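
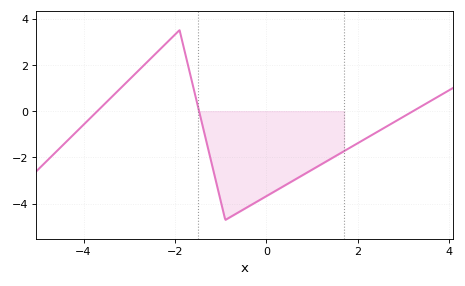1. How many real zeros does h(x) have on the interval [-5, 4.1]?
3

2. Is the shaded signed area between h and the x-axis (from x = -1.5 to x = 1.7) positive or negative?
negative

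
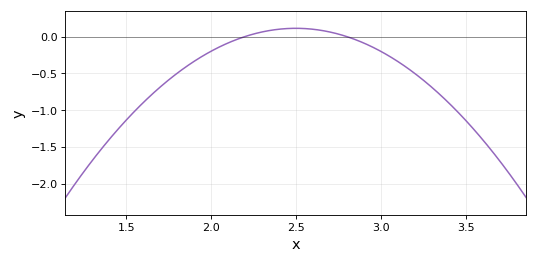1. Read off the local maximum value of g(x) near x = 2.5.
0.112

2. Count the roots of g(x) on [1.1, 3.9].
2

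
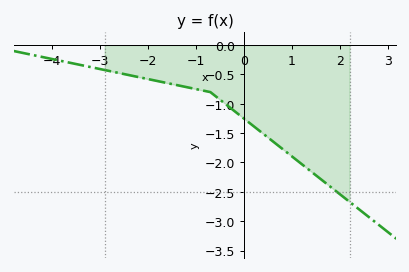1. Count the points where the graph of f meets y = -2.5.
1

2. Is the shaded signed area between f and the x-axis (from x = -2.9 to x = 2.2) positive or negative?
negative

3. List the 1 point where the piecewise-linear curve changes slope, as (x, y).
(-0.7, -0.8)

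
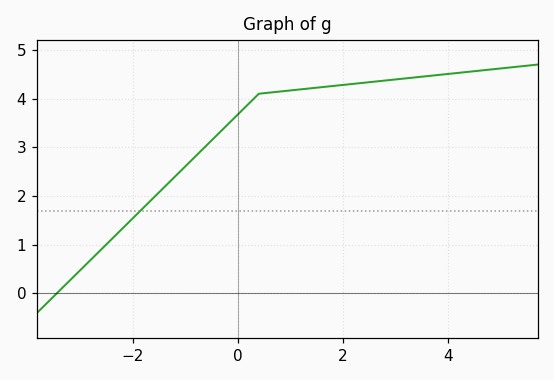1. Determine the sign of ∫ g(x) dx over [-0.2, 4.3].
positive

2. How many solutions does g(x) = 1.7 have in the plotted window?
1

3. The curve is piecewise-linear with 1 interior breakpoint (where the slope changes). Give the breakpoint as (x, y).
(0.4, 4.1)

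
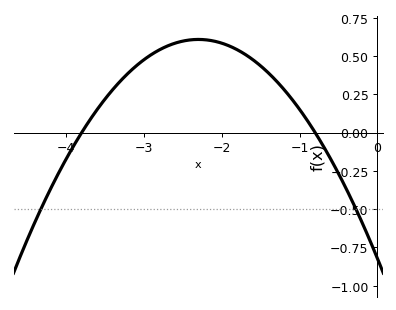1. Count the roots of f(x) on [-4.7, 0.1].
2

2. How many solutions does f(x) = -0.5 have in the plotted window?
2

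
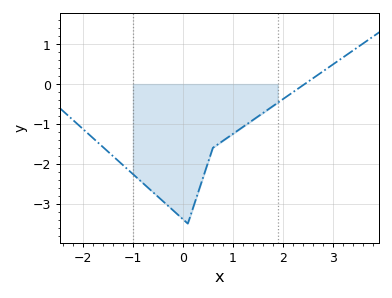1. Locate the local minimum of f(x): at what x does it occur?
0.098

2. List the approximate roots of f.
2.44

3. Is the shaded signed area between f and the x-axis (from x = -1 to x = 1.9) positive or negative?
negative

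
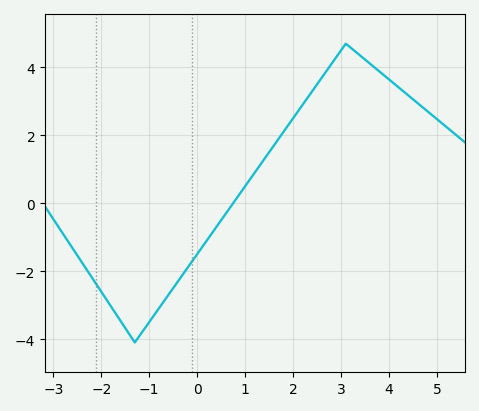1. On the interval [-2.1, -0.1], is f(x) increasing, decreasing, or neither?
neither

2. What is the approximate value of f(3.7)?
4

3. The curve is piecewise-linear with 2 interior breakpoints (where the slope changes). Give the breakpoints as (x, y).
(-1.3, -4.1); (3.1, 4.7)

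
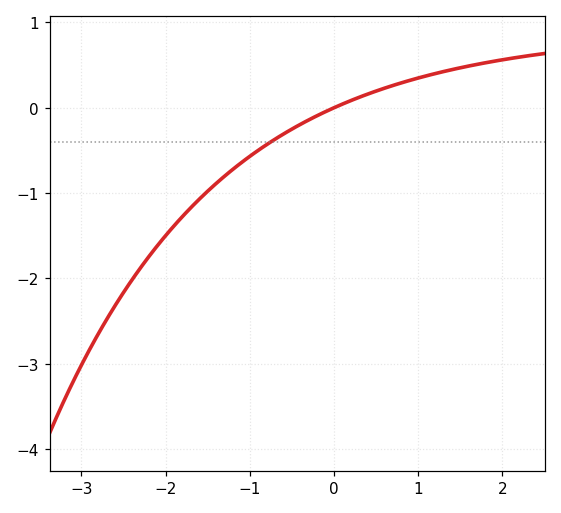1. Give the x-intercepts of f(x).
0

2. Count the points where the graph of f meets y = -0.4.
1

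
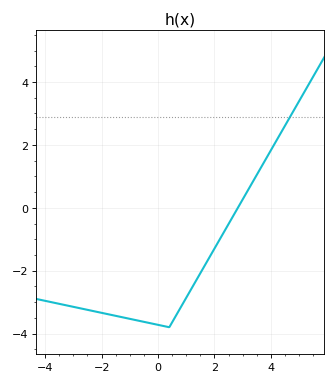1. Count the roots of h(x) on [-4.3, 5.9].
1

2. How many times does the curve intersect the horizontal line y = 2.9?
1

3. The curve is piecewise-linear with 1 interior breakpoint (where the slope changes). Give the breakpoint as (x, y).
(0.4, -3.8)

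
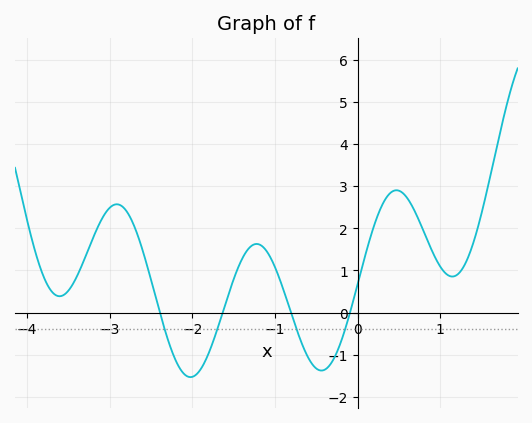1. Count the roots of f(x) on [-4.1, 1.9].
4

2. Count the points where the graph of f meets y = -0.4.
4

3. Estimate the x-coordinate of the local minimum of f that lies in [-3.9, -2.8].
-3.6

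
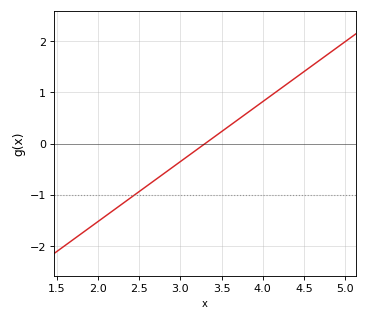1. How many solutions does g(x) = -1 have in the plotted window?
1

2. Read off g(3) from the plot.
-0.4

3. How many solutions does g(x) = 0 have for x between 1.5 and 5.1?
1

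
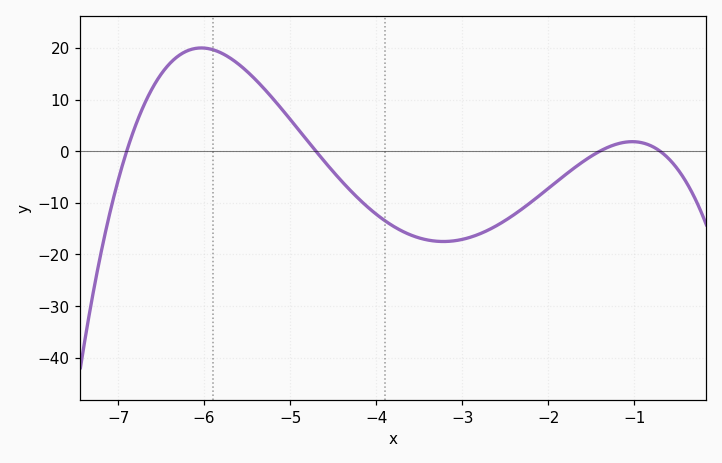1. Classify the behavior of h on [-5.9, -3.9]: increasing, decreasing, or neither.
decreasing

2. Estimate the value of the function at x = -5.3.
12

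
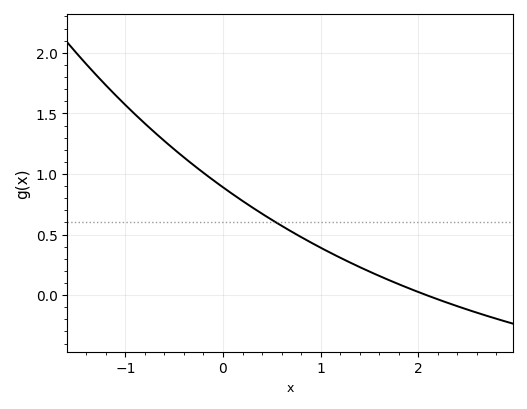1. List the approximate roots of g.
2.08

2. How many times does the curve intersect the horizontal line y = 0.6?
1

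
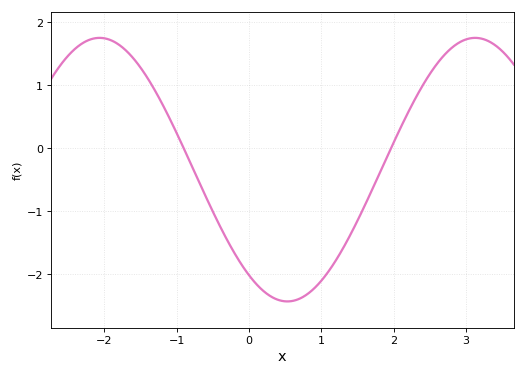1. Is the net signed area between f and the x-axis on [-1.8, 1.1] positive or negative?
negative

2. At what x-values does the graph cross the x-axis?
-0.9, 2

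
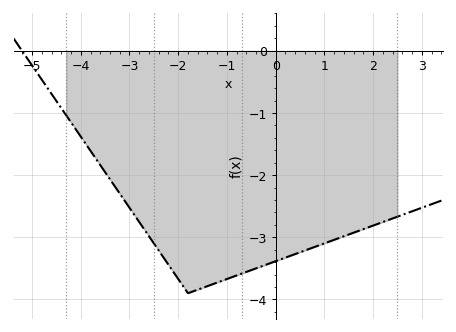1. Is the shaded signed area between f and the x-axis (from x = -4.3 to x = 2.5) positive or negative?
negative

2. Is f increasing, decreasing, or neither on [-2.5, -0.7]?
neither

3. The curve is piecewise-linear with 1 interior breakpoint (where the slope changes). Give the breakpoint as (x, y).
(-1.8, -3.9)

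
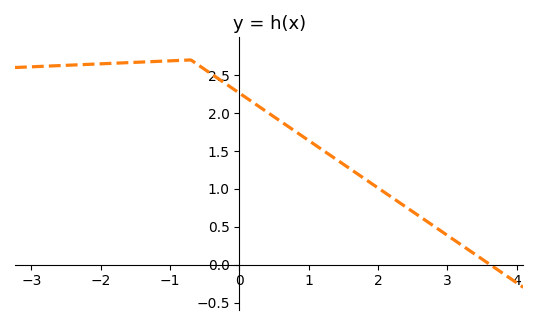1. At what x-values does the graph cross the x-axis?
3.6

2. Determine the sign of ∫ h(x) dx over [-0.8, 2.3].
positive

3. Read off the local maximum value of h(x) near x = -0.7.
2.7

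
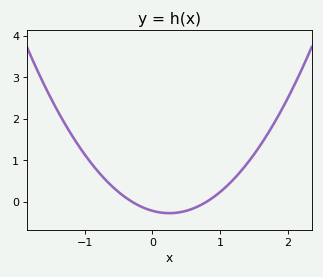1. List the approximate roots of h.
-0.3, 0.8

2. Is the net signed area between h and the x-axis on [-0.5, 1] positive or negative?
negative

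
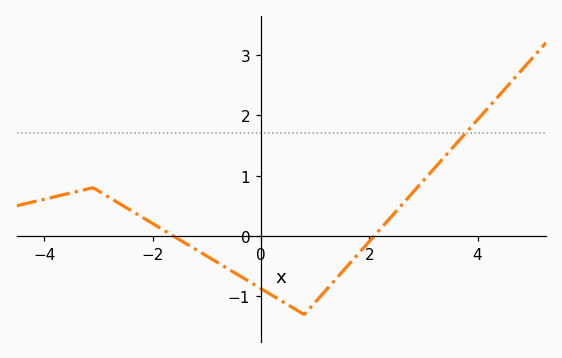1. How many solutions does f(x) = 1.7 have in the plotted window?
1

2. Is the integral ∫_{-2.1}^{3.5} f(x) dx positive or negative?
negative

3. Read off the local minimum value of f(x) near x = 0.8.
-1.3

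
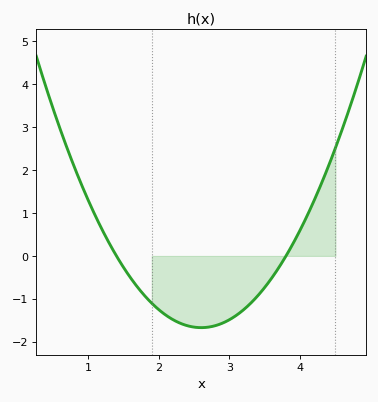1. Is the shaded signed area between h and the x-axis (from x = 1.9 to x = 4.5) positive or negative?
negative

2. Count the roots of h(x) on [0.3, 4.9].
2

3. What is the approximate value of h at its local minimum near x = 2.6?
-1.7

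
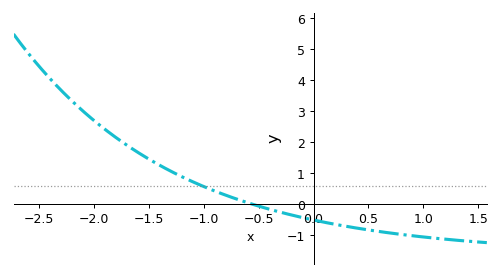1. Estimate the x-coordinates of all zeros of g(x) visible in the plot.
-0.6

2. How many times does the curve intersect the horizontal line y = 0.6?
1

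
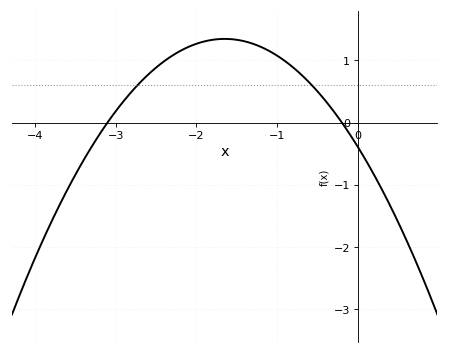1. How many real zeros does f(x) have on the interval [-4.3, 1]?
2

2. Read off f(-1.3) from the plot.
1.27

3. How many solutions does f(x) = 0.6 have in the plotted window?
2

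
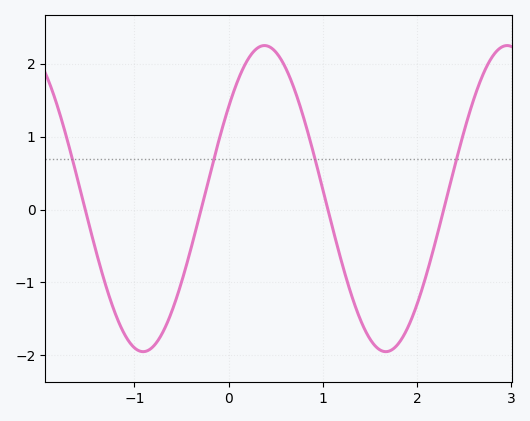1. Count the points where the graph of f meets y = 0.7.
4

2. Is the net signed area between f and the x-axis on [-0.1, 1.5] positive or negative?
positive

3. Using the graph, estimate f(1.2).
-0.719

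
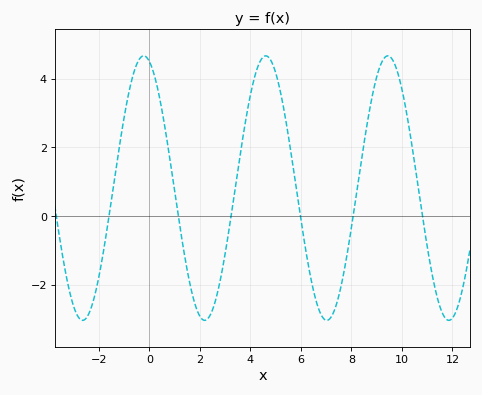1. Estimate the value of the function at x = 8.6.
2.6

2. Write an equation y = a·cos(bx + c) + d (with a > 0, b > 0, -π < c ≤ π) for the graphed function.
y = 3.84cos(1.3x + 0.29) + 0.82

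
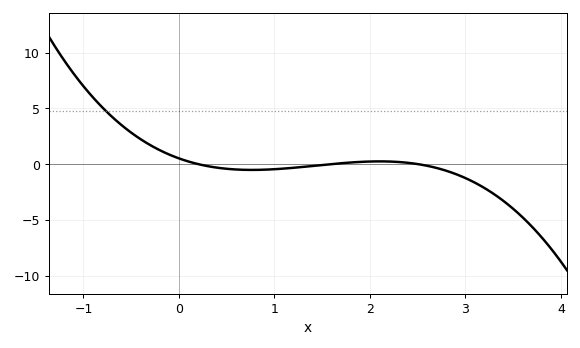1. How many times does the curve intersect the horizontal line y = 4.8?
1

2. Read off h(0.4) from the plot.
-0.5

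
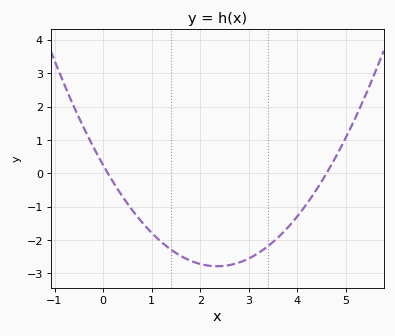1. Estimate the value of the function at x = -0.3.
1.08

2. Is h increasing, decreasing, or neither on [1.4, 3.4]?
neither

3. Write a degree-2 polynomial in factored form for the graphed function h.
y = 0.55(x - 0.1)(x - 4.6)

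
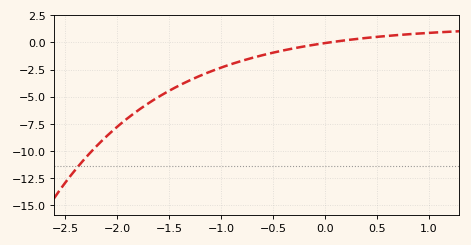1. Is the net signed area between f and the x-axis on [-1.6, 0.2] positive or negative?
negative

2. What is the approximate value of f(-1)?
-2.4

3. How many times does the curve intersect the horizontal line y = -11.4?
1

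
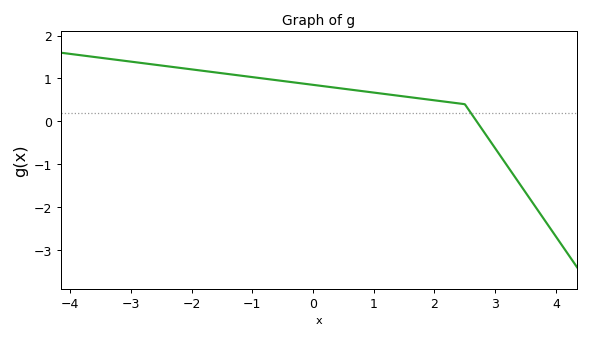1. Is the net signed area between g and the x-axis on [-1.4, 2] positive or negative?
positive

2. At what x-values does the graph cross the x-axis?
2.6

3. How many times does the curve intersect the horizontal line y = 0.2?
1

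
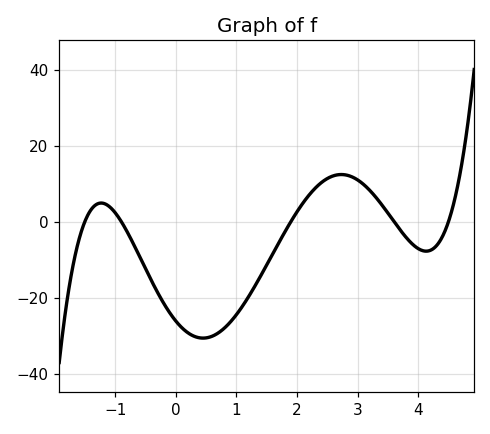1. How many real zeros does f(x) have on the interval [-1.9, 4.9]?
5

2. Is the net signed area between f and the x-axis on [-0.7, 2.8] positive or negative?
negative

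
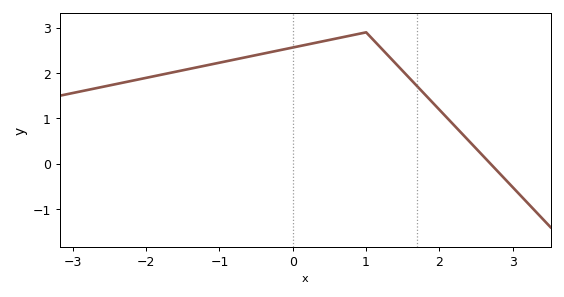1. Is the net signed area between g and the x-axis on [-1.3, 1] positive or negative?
positive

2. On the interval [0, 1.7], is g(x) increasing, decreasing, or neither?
neither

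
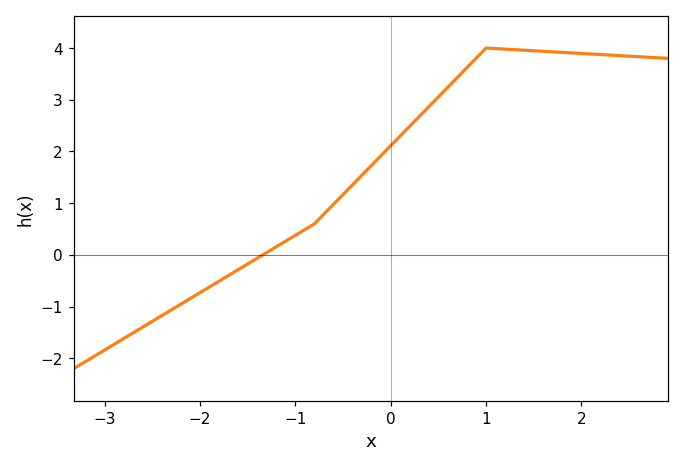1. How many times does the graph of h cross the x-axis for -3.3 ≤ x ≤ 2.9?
1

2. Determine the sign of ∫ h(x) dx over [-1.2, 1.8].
positive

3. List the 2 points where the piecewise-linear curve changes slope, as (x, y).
(-0.8, 0.6); (1, 4)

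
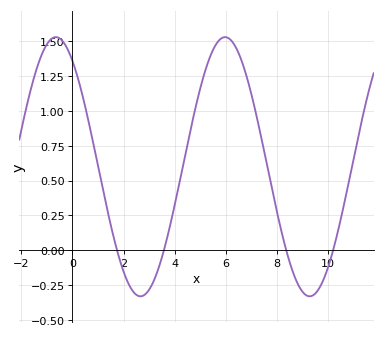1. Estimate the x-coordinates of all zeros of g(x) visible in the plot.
1.8, 3.6, 8.4, 10.2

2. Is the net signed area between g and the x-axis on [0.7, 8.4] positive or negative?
positive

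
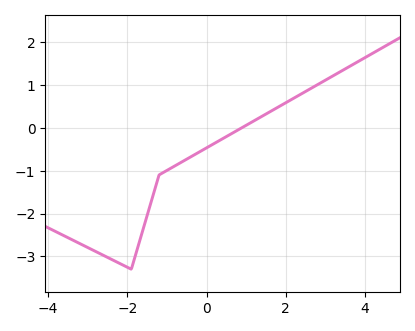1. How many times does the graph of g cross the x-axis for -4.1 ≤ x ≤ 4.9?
1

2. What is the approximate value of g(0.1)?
-0.4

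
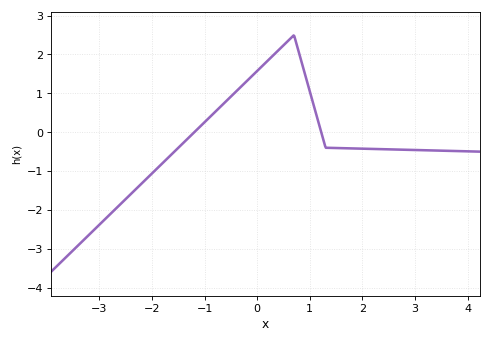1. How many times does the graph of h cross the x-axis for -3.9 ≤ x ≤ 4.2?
2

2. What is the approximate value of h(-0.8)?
0.52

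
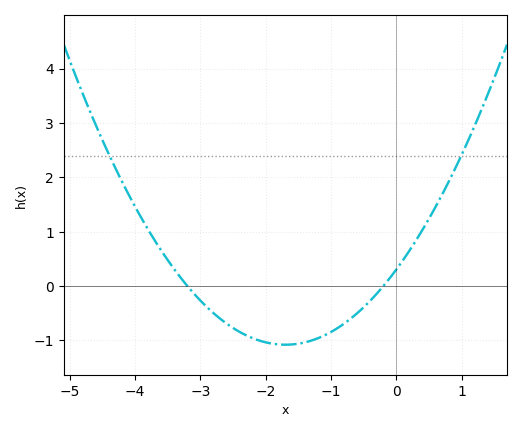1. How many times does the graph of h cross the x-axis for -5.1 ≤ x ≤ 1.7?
2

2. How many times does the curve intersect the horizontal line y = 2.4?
2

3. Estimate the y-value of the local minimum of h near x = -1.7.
-1.1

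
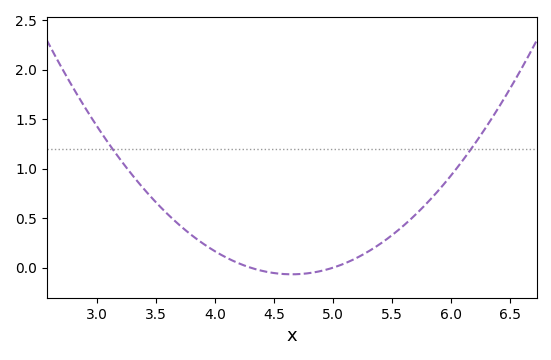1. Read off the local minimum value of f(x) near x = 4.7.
-0.067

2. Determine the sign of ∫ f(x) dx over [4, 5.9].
positive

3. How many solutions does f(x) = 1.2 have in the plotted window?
2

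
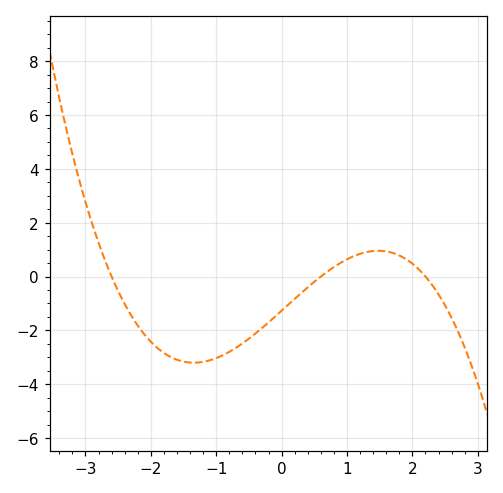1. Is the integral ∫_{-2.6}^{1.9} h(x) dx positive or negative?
negative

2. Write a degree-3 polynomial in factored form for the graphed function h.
y = -0.37(x + 2.6)(x - 0.6)(x - 2.2)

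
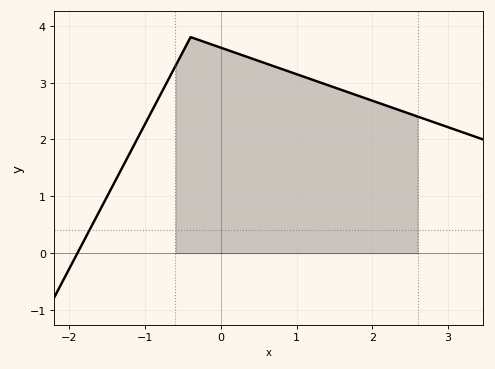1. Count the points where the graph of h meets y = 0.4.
1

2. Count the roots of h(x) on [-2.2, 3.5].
1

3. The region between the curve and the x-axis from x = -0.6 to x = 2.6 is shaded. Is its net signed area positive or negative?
positive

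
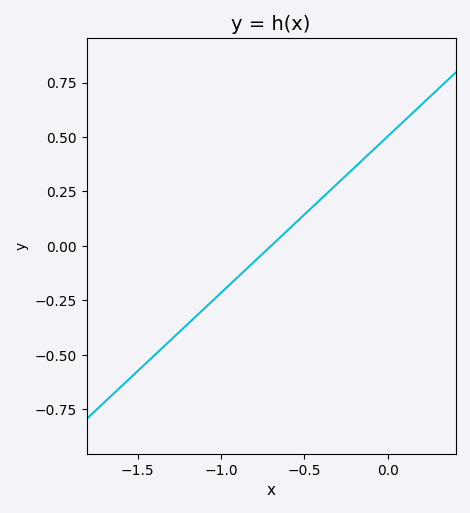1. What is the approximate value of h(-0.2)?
0.36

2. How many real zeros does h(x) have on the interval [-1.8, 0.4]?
1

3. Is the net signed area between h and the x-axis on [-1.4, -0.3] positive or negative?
negative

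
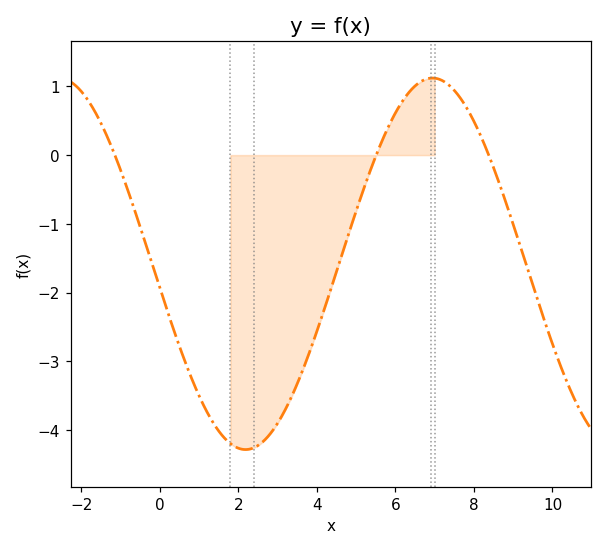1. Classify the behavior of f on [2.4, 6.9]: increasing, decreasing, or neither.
increasing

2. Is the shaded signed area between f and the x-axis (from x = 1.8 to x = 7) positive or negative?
negative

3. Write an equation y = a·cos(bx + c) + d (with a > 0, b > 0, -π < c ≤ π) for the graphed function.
y = 2.7cos(0.66x + 1.7) - 1.58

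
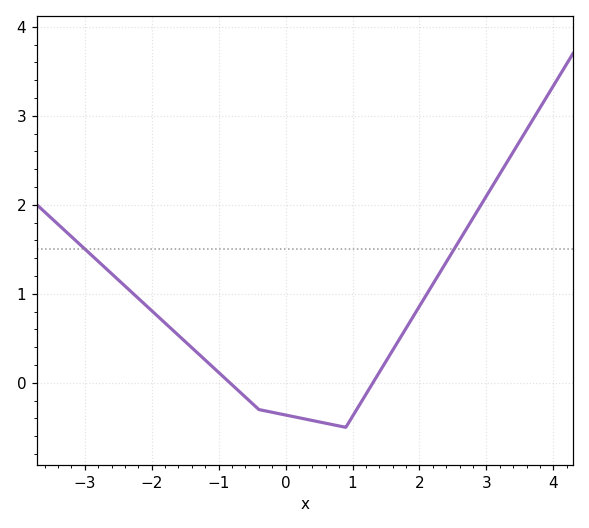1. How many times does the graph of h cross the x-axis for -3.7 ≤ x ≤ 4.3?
2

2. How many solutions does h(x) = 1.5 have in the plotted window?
2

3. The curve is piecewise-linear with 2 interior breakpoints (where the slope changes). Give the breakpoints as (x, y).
(-0.4, -0.3); (0.9, -0.5)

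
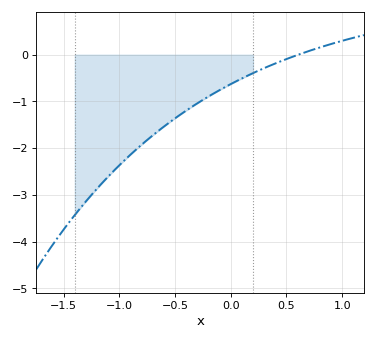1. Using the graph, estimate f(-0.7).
-1.7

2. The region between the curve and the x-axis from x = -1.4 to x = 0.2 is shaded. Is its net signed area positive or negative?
negative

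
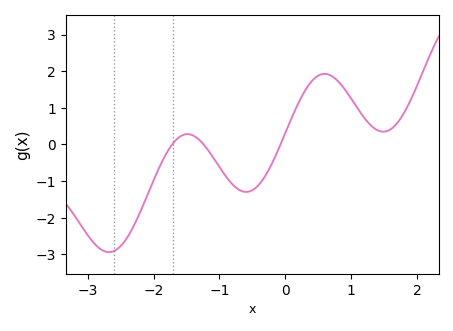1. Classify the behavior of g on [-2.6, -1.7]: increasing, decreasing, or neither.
increasing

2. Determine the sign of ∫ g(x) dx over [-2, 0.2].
negative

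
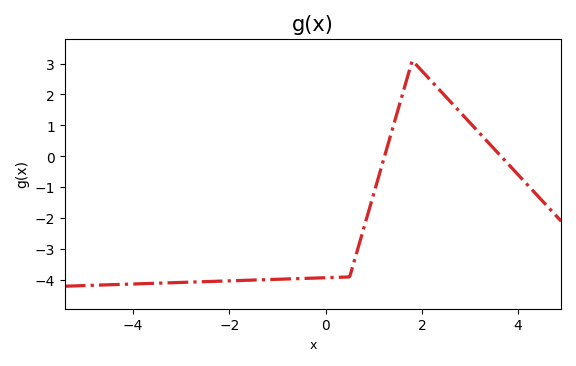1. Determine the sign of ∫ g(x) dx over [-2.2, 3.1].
negative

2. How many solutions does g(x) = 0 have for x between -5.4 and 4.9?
2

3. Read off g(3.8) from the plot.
-0.3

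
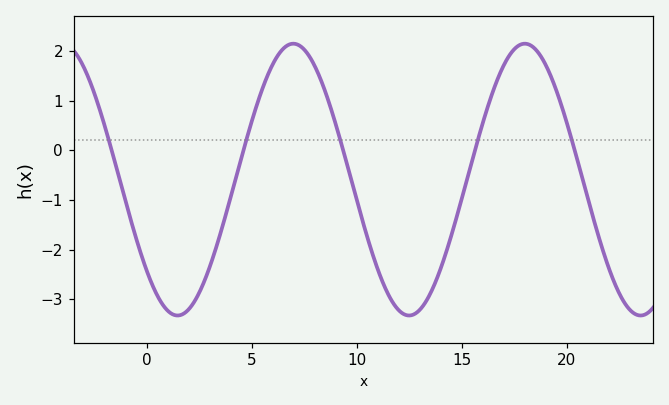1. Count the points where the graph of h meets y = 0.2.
5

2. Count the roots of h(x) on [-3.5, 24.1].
5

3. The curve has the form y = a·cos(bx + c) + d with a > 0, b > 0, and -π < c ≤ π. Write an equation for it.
y = 2.74cos(0.57x + 2.3) - 0.59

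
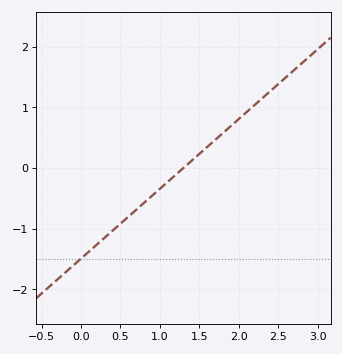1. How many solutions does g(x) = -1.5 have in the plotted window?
1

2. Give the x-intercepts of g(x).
1.3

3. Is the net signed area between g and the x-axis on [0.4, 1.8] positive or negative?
negative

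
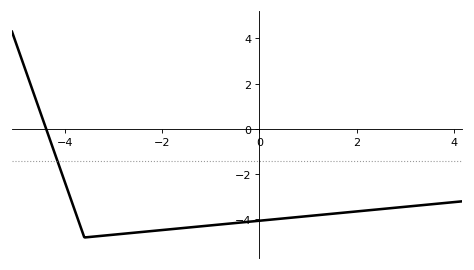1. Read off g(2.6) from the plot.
-3.52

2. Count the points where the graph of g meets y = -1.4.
1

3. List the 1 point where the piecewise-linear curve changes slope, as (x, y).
(-3.6, -4.8)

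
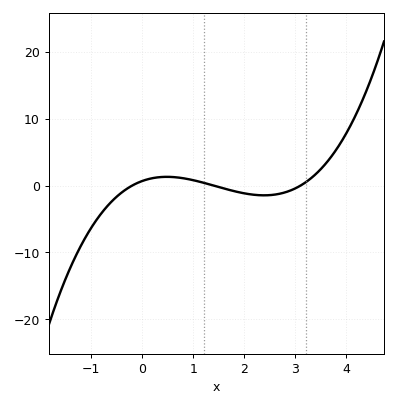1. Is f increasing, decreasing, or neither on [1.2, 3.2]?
neither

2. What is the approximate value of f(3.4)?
1.73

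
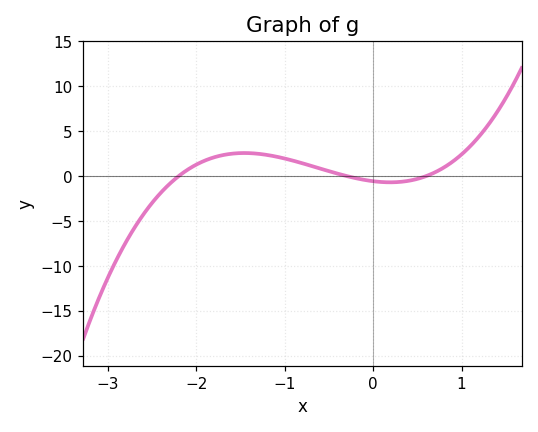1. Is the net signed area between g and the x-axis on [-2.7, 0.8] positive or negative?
positive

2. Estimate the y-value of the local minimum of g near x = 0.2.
-0.696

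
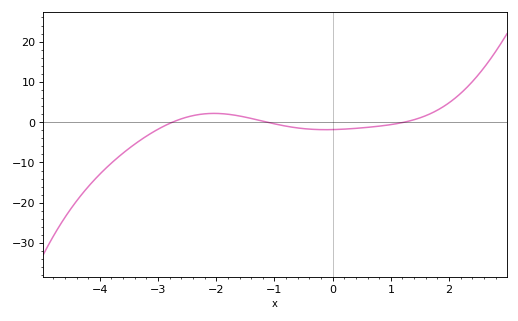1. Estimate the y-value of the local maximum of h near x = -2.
2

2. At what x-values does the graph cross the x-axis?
-2.8, -1.2, 1.2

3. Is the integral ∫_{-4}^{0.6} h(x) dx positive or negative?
negative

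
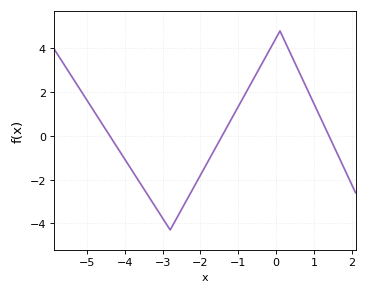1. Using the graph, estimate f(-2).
-1.8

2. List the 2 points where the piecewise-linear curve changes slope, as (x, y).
(-2.8, -4.3); (0.1, 4.8)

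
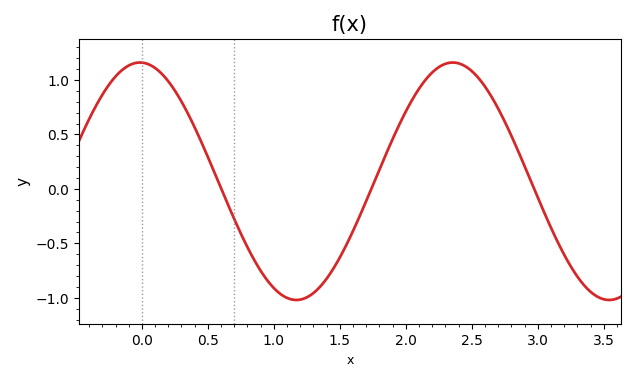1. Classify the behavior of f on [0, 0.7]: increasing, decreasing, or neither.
decreasing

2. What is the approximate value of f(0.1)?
1.1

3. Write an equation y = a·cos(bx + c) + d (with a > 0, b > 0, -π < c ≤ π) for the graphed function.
y = 1.09cos(2.6x + 0.04) + 0.07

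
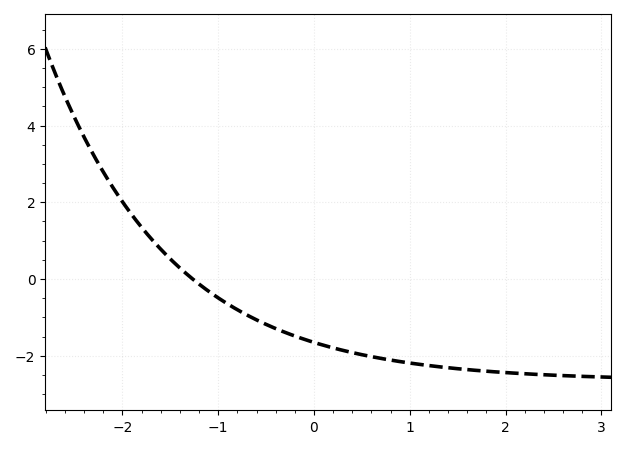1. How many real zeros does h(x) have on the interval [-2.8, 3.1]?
1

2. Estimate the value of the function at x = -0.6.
-1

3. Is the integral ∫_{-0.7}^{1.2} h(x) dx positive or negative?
negative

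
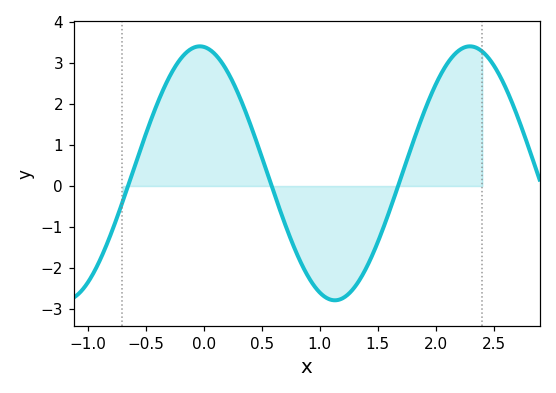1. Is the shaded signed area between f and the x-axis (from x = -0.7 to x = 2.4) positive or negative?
positive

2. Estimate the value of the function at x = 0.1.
3.2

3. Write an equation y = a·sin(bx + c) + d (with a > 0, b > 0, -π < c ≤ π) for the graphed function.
y = 3.1sin(2.7x + 1.7) + 0.31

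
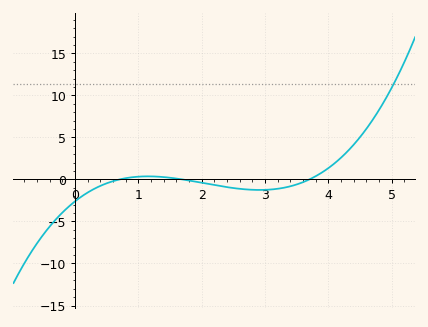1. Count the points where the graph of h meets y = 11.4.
1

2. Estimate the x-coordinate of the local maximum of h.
1.2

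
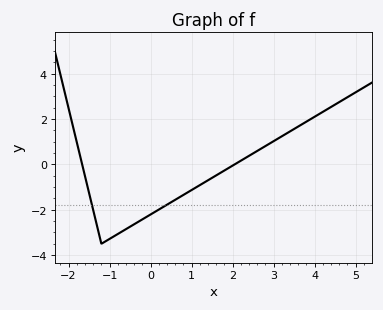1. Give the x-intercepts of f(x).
-1.67, 2.05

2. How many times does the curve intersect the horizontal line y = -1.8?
2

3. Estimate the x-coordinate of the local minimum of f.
-1.2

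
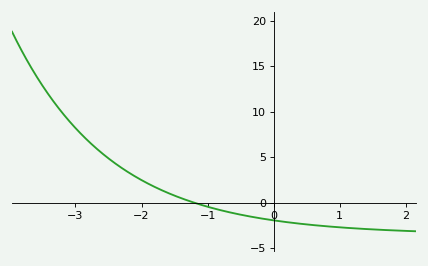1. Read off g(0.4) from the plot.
-2.5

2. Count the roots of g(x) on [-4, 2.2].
1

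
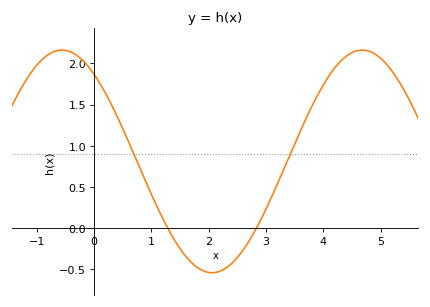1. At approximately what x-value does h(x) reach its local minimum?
2.06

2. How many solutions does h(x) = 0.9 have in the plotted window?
2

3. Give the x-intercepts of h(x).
1.29, 2.83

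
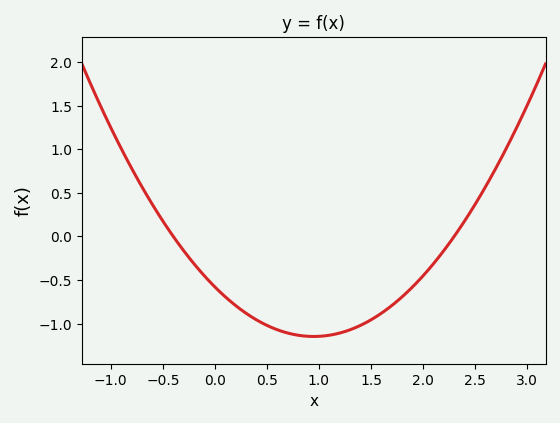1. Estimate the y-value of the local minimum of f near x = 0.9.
-1.15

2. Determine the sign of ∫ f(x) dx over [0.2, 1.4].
negative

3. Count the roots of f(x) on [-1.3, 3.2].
2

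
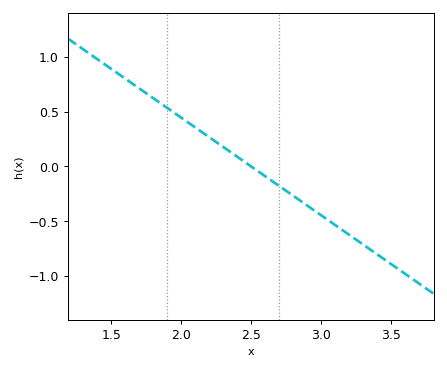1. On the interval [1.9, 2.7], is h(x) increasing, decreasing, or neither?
decreasing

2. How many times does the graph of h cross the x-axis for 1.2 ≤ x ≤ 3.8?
1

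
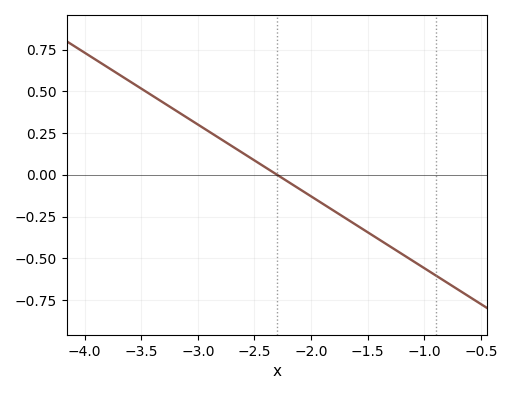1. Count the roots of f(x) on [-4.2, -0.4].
1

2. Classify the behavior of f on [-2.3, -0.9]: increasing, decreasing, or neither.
decreasing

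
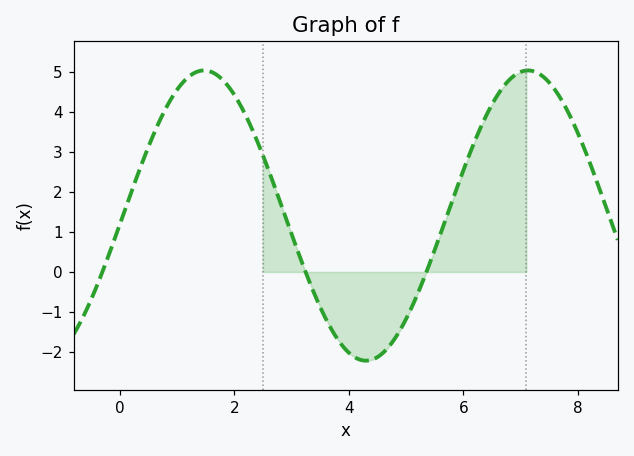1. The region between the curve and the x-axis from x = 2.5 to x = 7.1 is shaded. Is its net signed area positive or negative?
positive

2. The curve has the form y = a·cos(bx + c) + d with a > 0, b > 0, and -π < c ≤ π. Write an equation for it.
y = 3.63cos(1.1x - 1.6) + 1.41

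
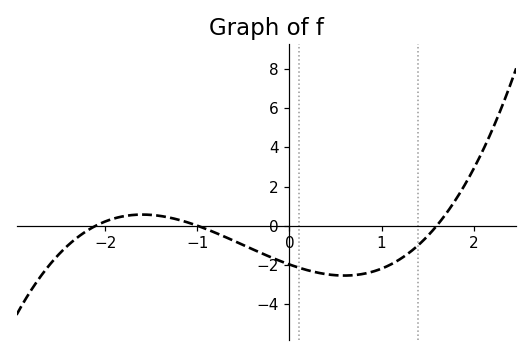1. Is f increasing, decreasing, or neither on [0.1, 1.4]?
neither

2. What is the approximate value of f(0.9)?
-2.4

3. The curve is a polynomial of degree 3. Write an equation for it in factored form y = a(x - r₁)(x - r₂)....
y = 0.59(x + 2.1)(x + 1)(x - 1.6)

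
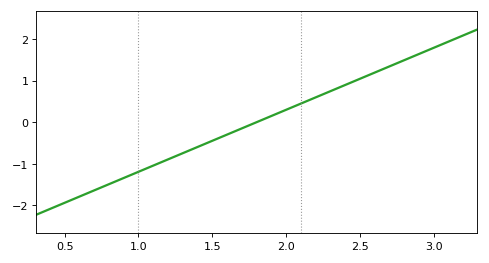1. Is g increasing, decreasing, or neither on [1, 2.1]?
increasing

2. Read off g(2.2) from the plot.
0.6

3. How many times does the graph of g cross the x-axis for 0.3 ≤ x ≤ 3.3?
1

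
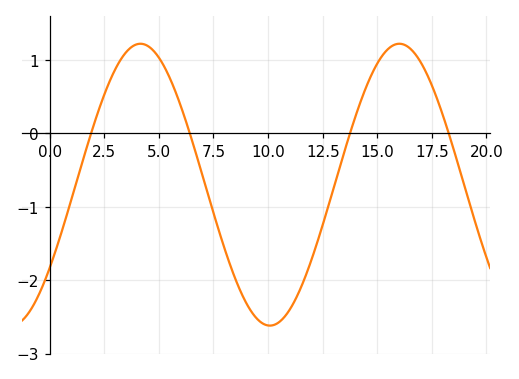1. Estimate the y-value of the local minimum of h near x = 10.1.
-2.6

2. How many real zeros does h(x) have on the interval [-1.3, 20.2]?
4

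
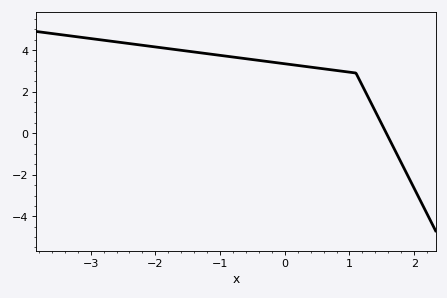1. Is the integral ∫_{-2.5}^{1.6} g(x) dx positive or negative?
positive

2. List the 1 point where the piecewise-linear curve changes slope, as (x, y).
(1.1, 2.9)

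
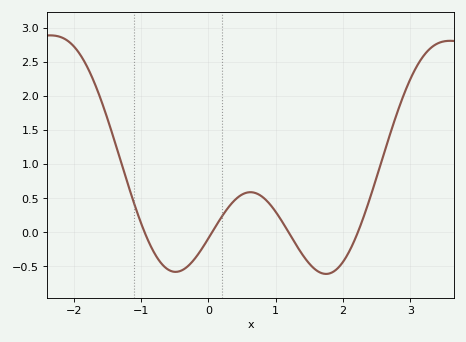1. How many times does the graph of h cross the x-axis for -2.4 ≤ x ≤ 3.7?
4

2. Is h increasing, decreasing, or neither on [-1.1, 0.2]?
neither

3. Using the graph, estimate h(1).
0.299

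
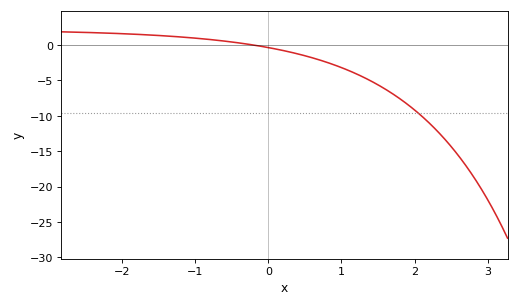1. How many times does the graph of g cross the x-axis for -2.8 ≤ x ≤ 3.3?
1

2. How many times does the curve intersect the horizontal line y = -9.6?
1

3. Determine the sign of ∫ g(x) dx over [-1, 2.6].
negative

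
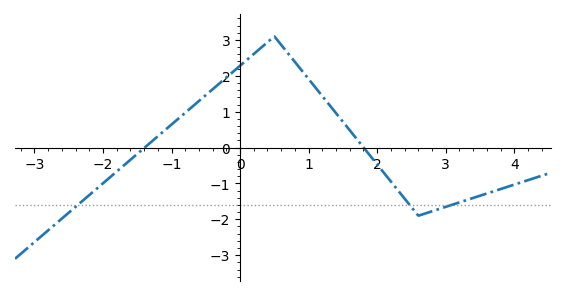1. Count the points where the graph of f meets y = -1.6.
3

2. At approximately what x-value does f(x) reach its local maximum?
0.4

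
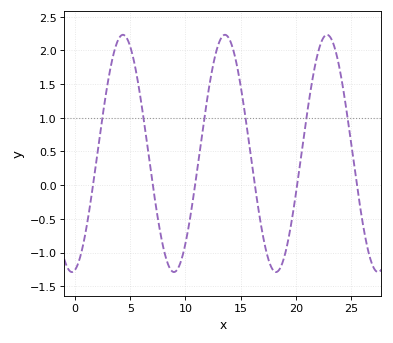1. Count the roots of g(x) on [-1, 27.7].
6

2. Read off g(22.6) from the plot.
2.2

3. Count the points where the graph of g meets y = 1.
6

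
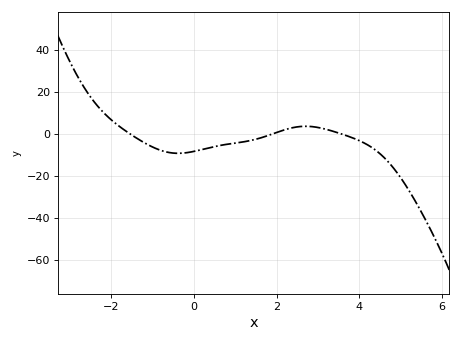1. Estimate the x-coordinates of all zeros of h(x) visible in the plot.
-1.54, 1.88, 3.58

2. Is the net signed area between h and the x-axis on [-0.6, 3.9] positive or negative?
negative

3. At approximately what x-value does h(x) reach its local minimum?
-0.383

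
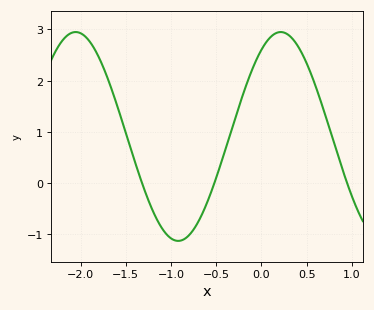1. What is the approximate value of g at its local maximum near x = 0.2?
2.9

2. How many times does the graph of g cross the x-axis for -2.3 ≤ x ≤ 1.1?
3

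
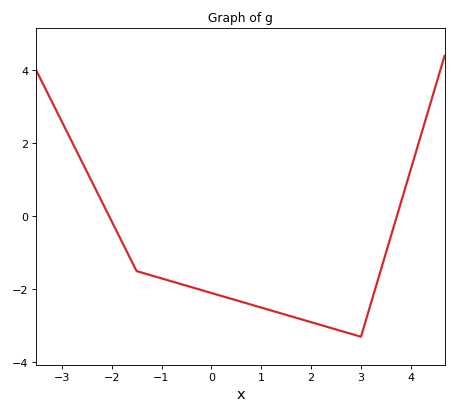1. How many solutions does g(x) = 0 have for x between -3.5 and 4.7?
2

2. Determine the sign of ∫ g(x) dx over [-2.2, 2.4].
negative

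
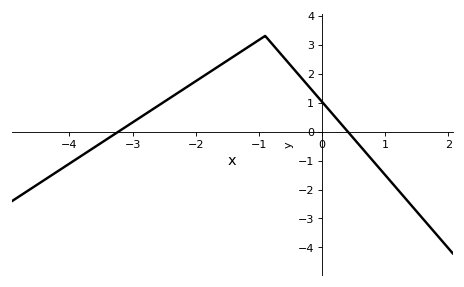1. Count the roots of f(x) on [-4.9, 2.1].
2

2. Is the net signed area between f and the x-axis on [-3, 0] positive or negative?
positive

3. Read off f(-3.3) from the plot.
-0.1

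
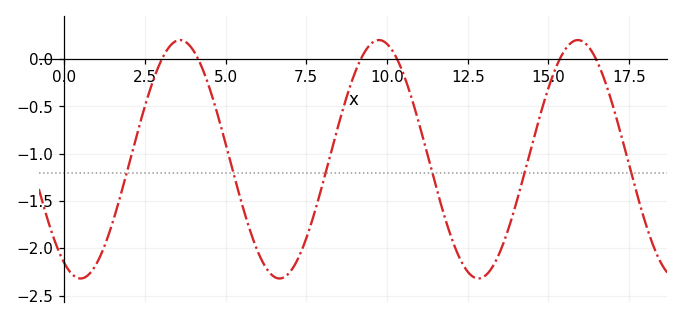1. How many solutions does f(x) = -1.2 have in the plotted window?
6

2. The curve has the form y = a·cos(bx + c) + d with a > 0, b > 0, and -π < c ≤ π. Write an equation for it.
y = 1.26cos(1.02x + 2.62) - 1.06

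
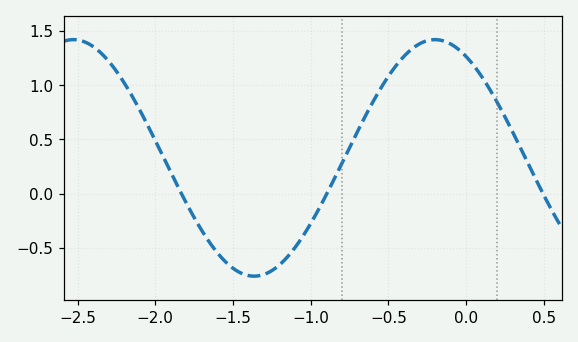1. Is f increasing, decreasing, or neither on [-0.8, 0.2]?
neither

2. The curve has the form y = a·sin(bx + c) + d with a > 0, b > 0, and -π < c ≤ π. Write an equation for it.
y = 1.09sin(2.7x + 2.11) + 0.33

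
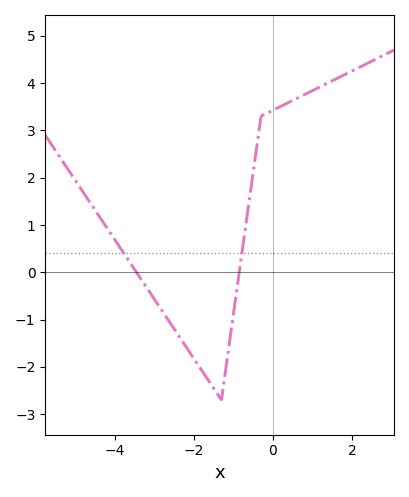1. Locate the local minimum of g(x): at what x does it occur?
-1.3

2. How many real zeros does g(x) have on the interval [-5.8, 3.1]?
2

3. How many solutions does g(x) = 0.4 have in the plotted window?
2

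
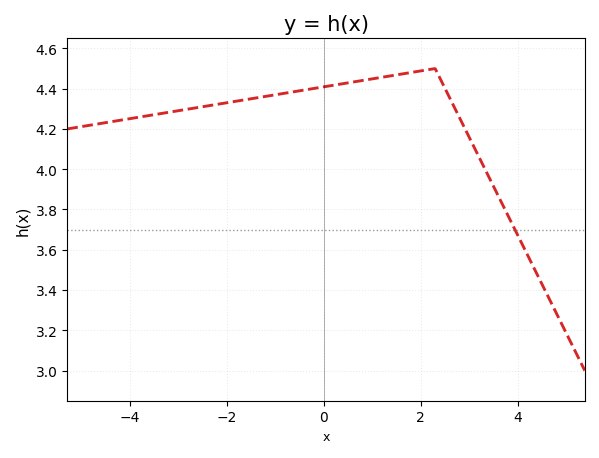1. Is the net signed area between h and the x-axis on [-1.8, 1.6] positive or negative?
positive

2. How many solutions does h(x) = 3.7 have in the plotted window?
1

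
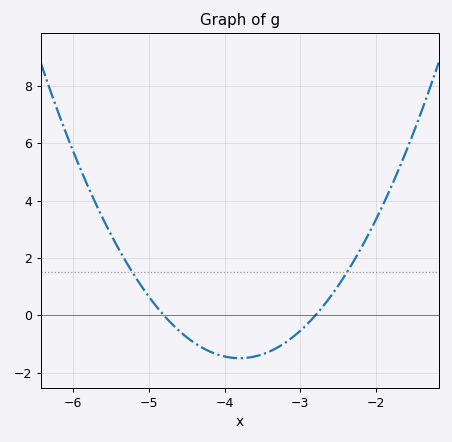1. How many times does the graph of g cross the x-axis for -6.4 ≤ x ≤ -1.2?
2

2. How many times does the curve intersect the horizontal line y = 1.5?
2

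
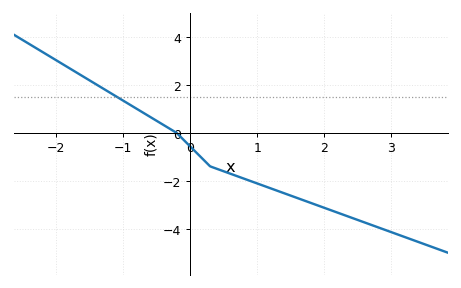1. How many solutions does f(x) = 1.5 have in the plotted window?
1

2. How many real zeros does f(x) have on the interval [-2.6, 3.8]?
1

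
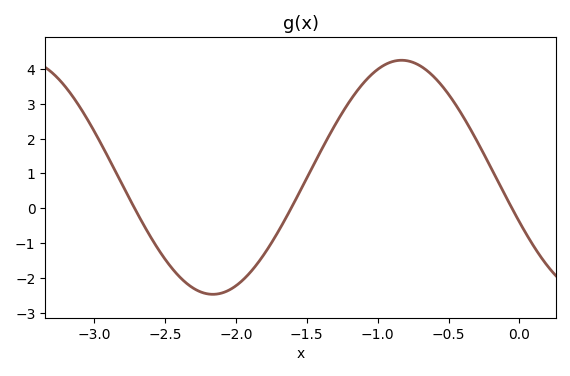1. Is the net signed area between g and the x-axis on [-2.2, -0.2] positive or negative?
positive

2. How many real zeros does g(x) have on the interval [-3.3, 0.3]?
3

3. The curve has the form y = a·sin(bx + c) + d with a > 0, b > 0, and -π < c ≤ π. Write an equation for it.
y = 3.36sin(2.36x - 2.75) + 0.89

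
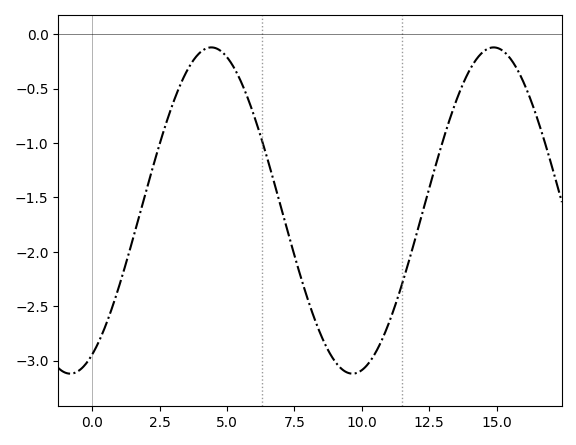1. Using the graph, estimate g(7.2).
-1.77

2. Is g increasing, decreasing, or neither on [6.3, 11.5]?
neither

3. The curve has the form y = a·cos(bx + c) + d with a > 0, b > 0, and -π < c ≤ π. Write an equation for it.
y = 1.5cos(0.6x - 2.65) - 1.62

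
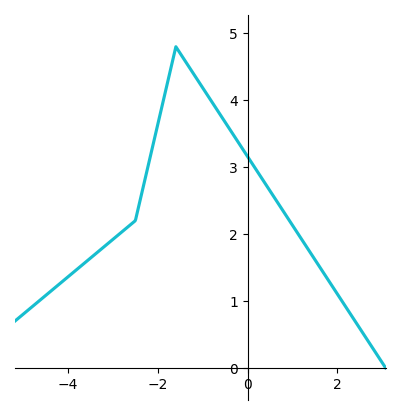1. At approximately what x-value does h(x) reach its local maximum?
-1.6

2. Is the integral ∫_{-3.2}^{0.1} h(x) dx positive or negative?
positive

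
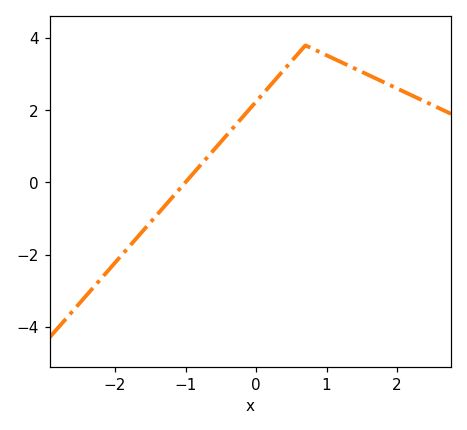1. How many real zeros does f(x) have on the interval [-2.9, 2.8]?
1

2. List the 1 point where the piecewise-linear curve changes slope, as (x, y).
(0.7, 3.8)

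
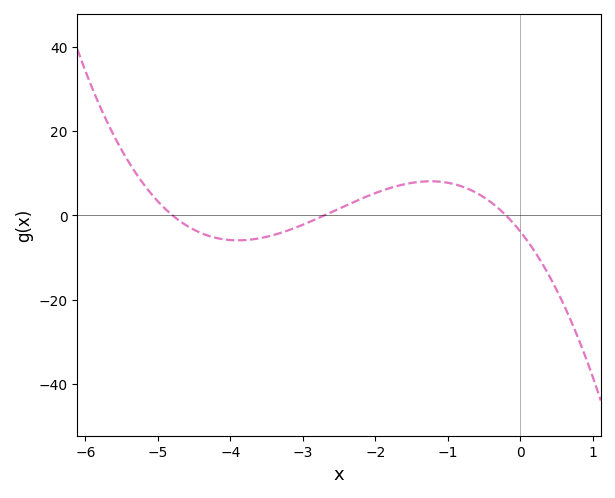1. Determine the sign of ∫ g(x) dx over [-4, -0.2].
positive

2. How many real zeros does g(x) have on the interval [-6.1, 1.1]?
3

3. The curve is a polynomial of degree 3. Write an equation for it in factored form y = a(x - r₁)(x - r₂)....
y = -1.49(x + 4.8)(x + 2.7)(x + 0.2)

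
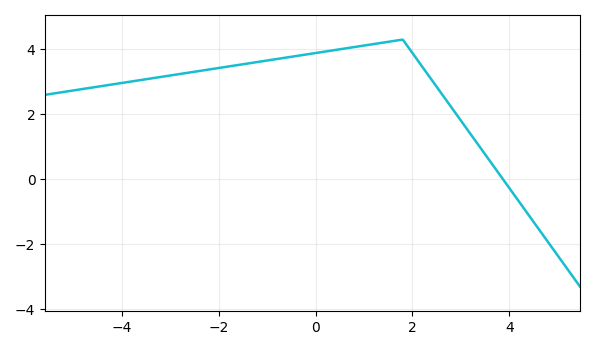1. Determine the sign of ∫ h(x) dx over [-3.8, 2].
positive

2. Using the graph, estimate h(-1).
3.6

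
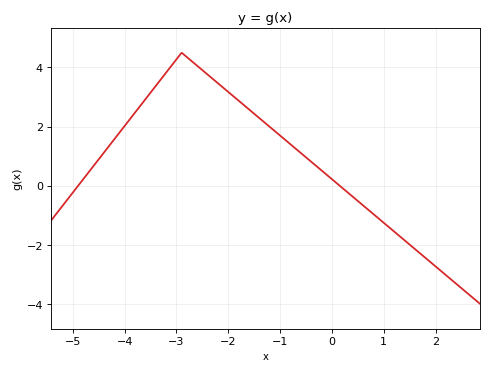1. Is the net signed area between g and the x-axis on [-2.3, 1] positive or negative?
positive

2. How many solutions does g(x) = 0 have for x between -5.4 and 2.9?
2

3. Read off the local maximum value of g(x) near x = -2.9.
4.5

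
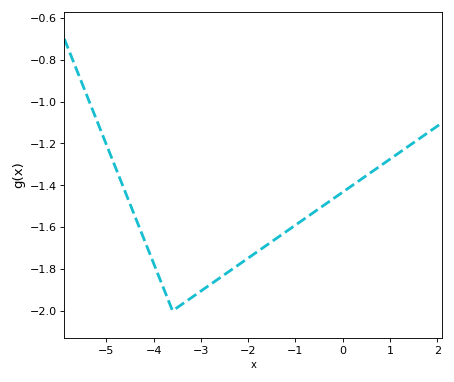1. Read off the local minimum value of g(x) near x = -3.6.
-2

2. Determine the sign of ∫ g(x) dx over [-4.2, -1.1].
negative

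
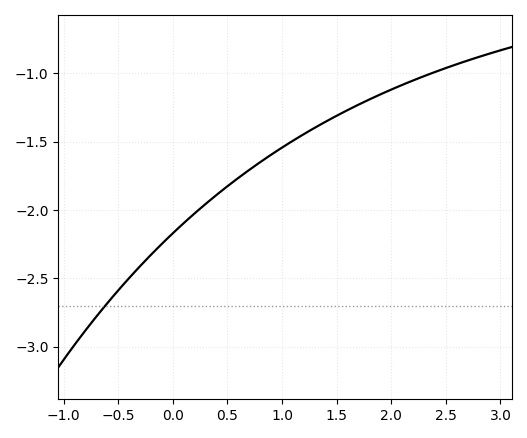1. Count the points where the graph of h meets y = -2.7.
1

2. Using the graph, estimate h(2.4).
-0.991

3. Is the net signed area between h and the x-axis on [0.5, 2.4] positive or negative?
negative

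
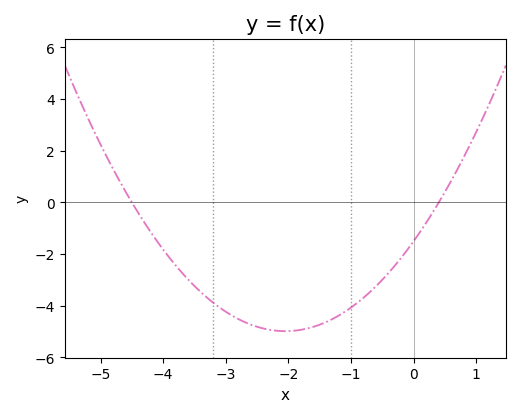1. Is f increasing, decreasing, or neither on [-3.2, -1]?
neither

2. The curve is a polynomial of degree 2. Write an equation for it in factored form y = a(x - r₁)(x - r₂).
y = 0.83(x + 4.5)(x - 0.4)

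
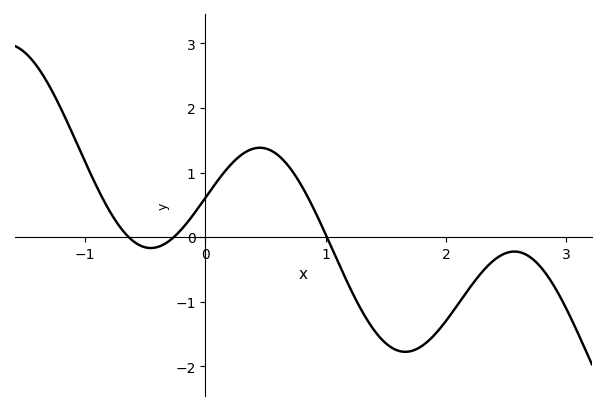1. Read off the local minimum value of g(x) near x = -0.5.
-0.169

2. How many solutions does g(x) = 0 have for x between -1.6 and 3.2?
3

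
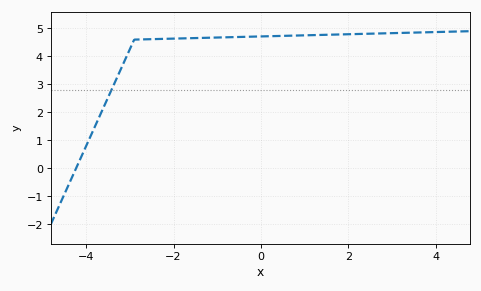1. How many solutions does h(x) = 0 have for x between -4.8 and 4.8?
1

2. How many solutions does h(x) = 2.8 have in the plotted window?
1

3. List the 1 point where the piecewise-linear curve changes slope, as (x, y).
(-2.9, 4.6)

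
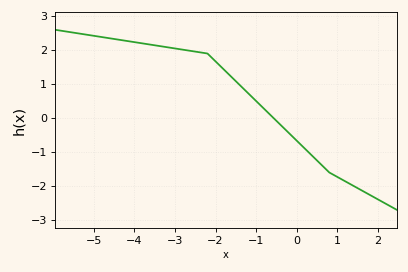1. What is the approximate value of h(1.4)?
-2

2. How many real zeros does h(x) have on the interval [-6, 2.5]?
1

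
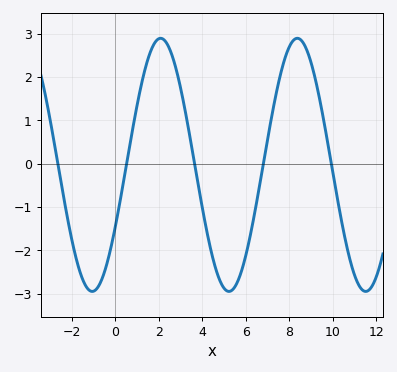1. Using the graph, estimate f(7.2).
1.13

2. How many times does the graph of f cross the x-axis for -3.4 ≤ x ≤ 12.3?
5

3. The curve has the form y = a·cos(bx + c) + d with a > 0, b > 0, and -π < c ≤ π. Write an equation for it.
y = 2.92cos(1x - 2.08) - 0.03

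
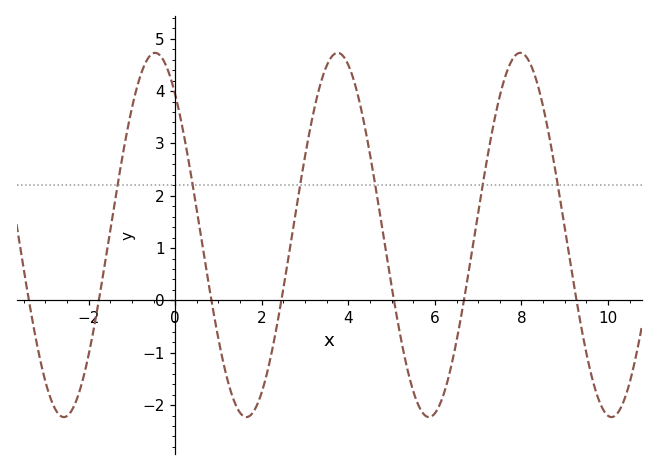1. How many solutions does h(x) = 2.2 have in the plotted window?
6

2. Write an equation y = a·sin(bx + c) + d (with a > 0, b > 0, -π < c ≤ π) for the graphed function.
y = 3.48sin(1.5x + 2.3) + 1.25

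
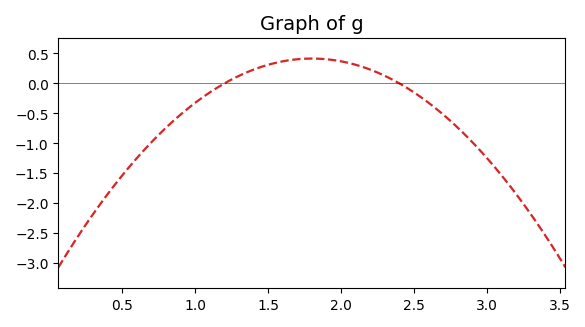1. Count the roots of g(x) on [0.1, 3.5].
2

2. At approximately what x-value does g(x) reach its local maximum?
1.8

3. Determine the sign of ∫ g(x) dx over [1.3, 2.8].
positive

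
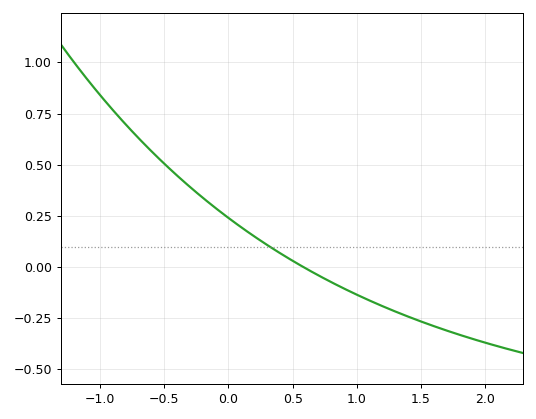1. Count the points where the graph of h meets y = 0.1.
1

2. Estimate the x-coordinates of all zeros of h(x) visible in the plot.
0.584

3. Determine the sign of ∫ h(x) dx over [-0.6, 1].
positive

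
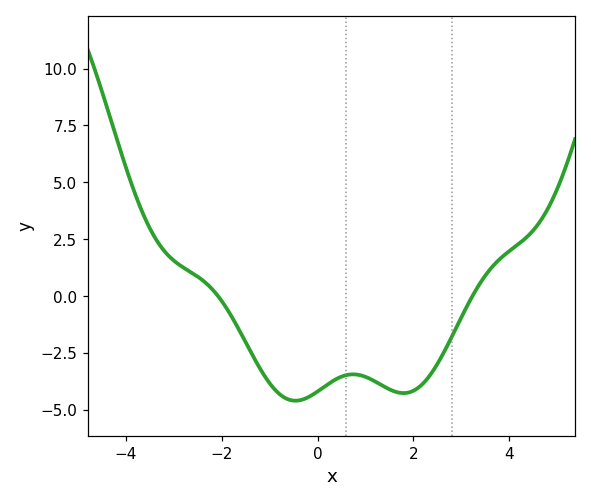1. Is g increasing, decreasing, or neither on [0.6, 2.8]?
neither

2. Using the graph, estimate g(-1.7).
-1.2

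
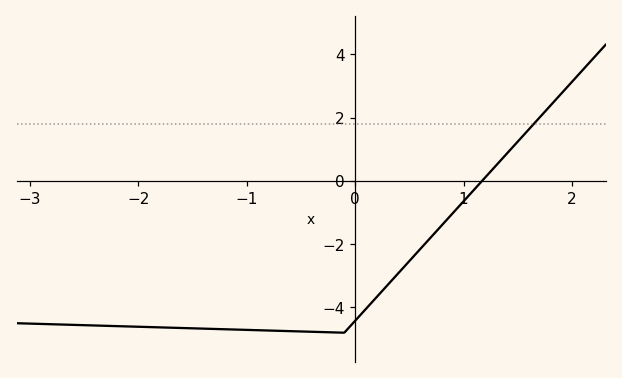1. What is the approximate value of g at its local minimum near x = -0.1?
-4.8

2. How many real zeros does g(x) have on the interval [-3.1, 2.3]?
1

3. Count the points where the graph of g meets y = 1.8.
1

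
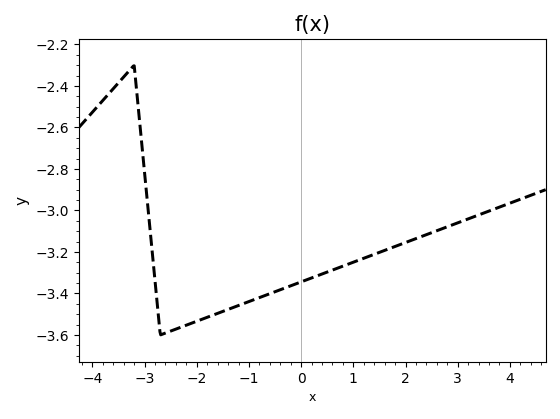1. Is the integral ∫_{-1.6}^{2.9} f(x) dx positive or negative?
negative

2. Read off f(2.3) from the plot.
-3.13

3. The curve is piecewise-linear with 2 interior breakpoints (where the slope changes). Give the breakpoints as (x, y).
(-3.2, -2.3); (-2.7, -3.6)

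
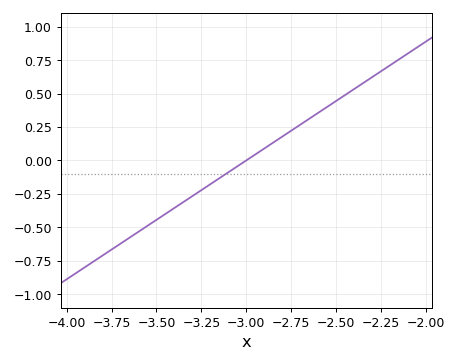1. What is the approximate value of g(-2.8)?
0.178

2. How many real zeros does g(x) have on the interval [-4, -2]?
1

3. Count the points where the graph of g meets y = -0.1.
1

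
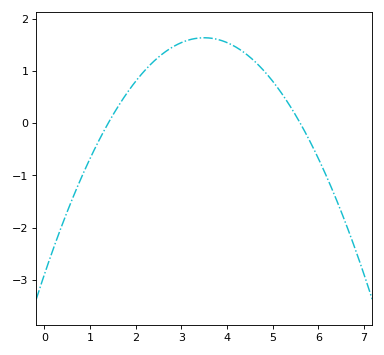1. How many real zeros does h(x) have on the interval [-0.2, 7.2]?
2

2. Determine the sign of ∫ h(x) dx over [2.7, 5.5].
positive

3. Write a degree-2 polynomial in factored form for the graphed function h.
y = -0.37(x - 1.4)(x - 5.6)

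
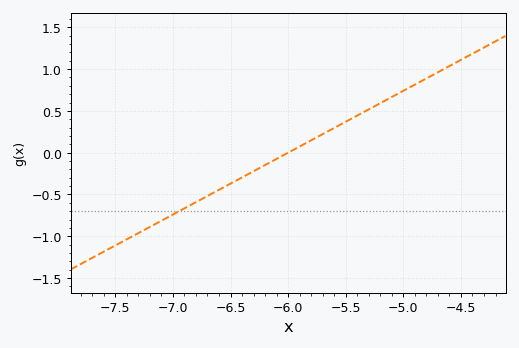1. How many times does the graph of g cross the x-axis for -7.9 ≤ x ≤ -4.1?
1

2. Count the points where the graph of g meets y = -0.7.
1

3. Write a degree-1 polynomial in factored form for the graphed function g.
y = 0.74(x + 6)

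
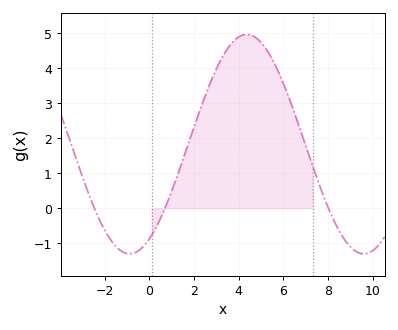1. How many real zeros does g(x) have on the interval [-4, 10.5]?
3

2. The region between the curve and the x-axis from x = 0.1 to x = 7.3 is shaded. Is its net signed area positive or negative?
positive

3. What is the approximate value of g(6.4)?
2.88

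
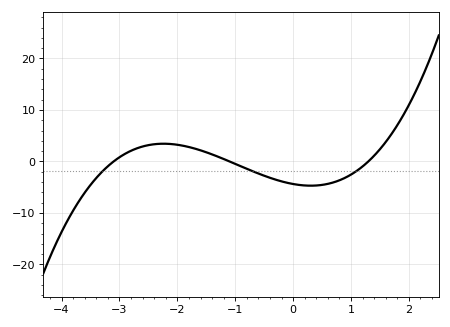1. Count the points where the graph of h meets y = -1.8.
3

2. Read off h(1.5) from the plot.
2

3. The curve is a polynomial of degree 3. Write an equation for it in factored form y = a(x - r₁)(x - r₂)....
y = 0.99(x + 3.1)(x + 1.1)(x - 1.3)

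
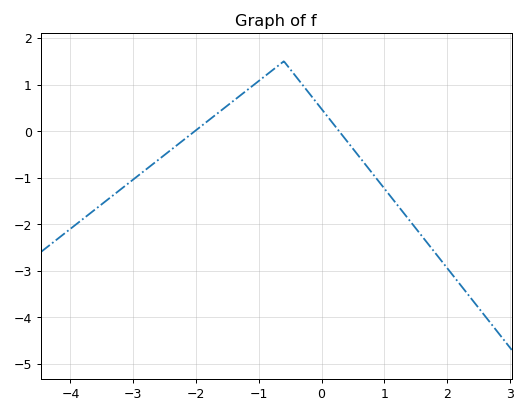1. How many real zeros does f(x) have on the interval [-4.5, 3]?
2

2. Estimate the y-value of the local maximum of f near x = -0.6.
1.5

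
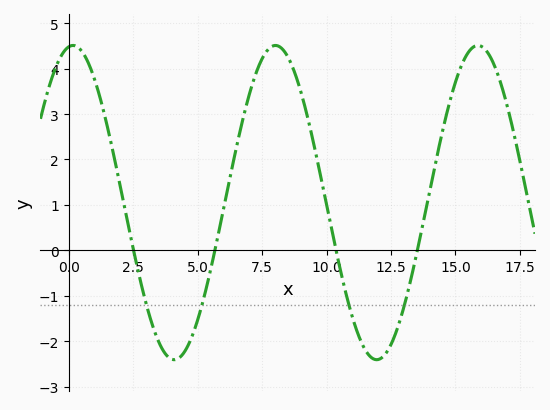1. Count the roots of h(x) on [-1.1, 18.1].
4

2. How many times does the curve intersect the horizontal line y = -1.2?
4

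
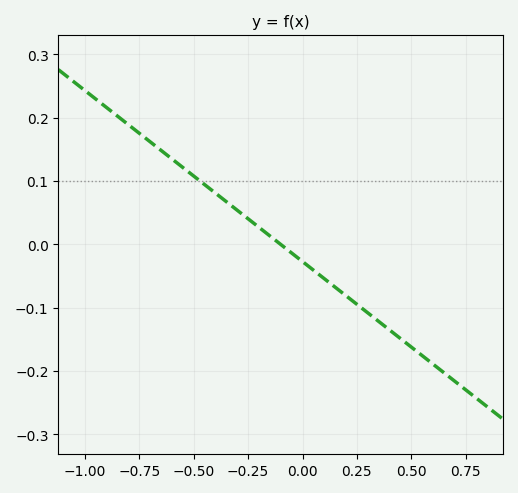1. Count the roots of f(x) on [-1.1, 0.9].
1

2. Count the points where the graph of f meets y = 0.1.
1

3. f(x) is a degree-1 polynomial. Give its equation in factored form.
y = -0.27(x + 0.1)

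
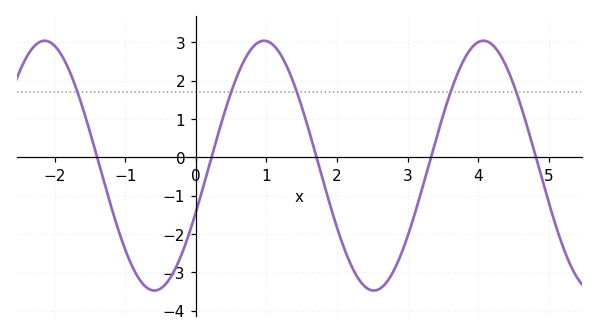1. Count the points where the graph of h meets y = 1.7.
5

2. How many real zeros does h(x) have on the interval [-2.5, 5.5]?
5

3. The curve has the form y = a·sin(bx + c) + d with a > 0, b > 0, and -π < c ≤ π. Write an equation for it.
y = 3.26sin(2.02x - 0.38) - 0.22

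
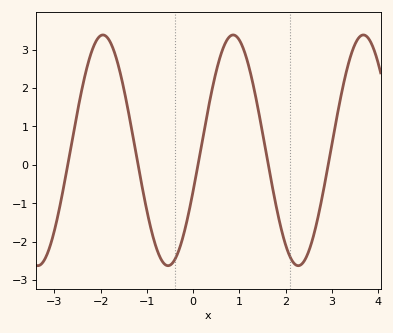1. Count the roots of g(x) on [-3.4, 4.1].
5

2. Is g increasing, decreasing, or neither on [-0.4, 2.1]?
neither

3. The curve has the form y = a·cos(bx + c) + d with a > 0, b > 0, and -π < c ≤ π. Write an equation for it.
y = 3cos(2.2x - 1.9) + 0.38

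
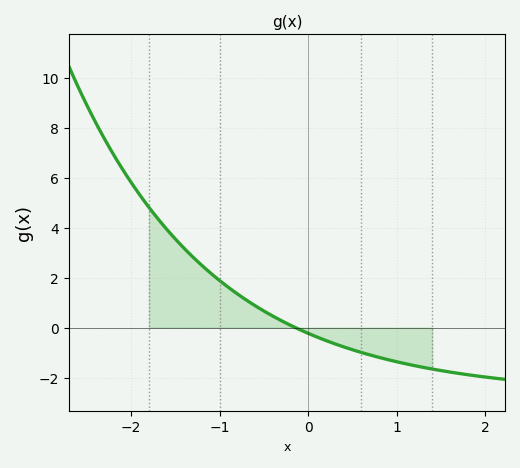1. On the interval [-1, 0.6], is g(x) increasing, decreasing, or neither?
decreasing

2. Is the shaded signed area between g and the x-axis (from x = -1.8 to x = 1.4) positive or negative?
positive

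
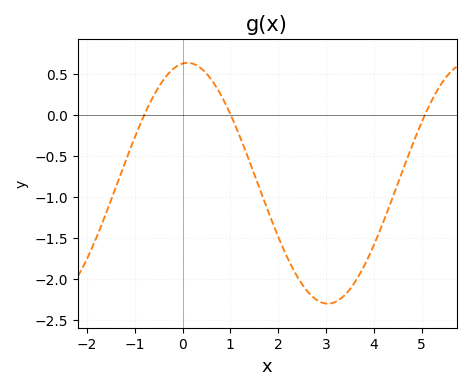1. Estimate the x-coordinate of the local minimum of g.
3.04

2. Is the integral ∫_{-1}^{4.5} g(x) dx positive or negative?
negative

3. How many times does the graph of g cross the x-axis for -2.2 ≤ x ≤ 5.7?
3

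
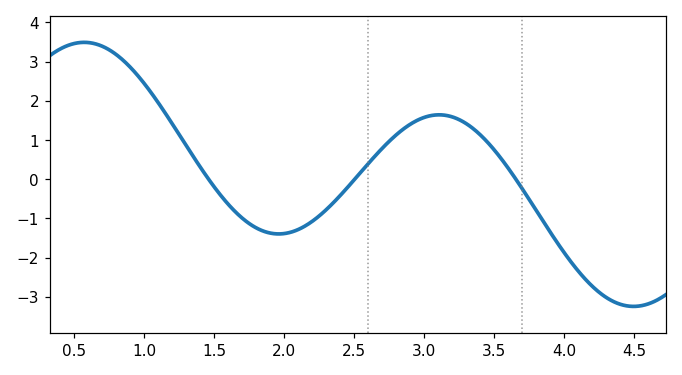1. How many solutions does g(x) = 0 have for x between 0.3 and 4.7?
3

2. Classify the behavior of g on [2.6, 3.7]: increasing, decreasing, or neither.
neither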